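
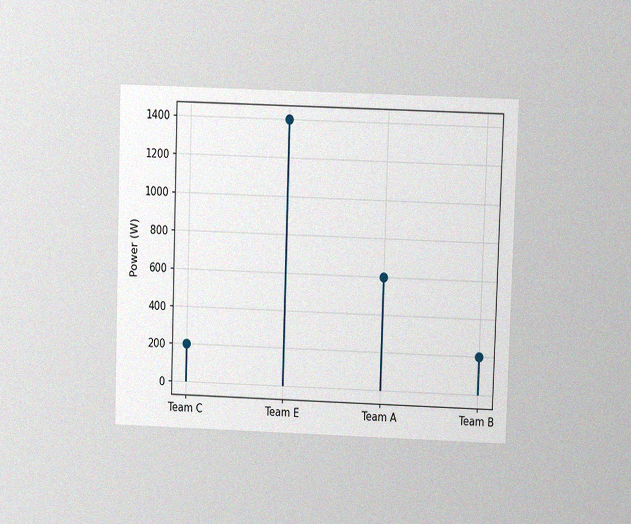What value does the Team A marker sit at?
600W

The chart is viewed at a slight angle, with some photo noise. The Team A marker sits at 600W.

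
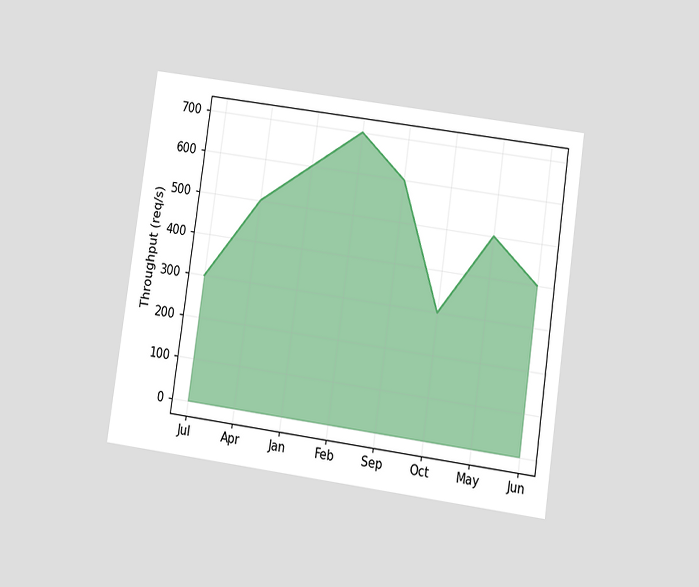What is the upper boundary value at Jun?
400req/s

The chart is tilted about 8° clockwise and viewed at a slight angle. At Jun the upper boundary is at 400req/s.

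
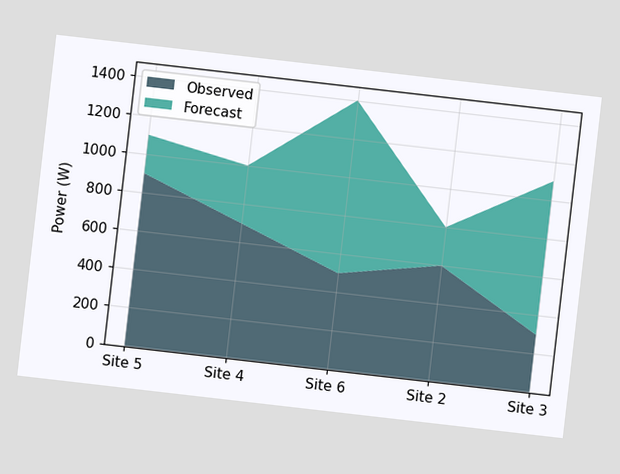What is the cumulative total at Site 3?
The chart is tilted about 7° clockwise. The stacked total at Site 3 reaches 1100W.

1100W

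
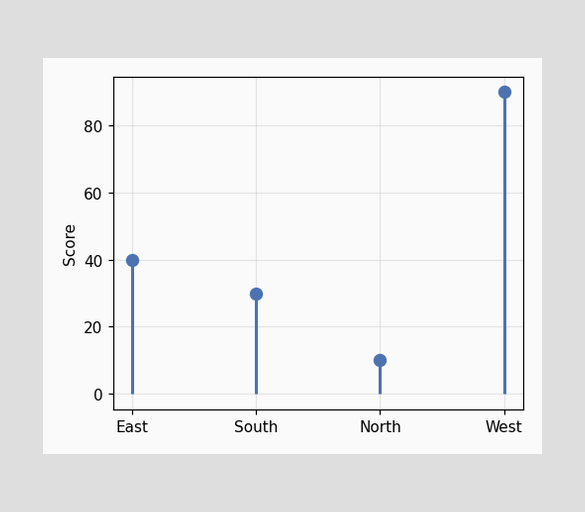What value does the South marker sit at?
The South marker sits at 30.

30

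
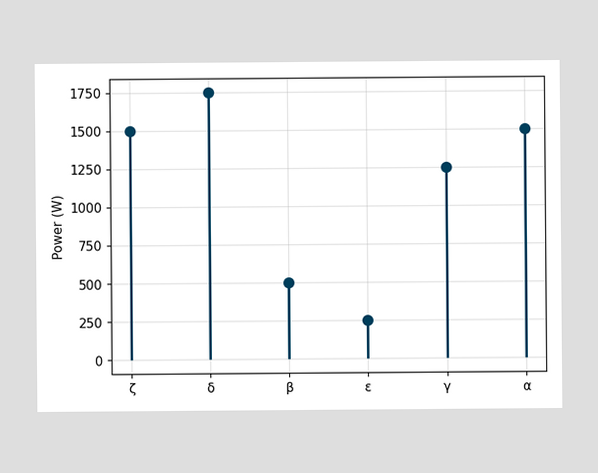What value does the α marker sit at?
1500W

The α marker sits at 1500W.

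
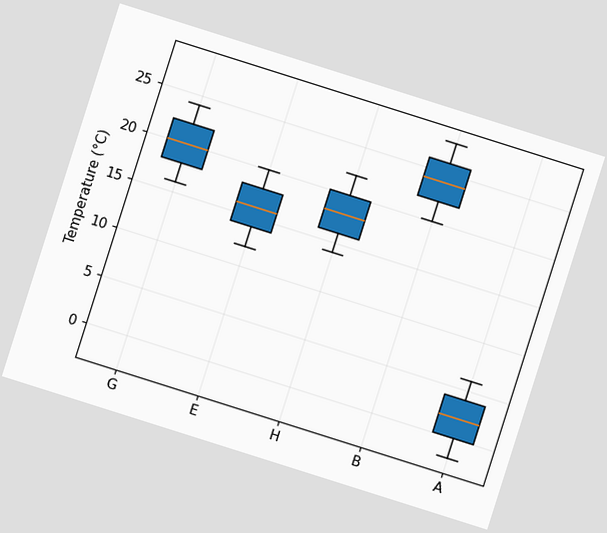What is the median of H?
The chart is tilted about 18° clockwise. The median line in the H box sits at 18°C.

18°C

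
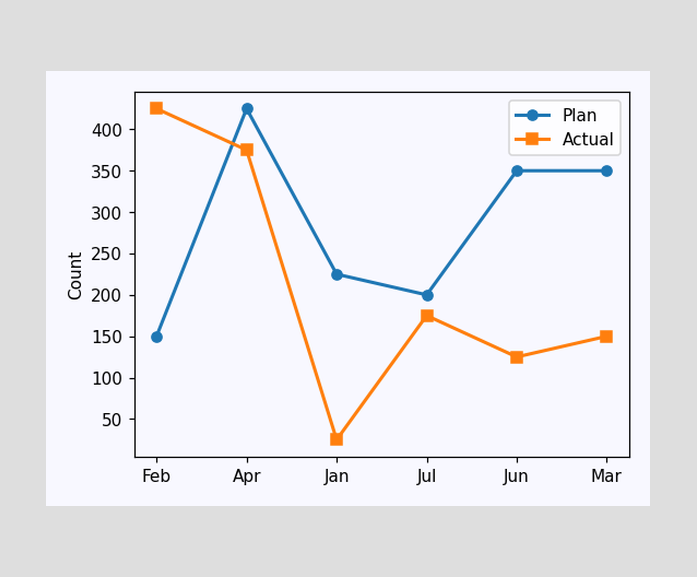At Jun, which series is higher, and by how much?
At Jun, Plan sits above the other line by 225.

Plan, by 225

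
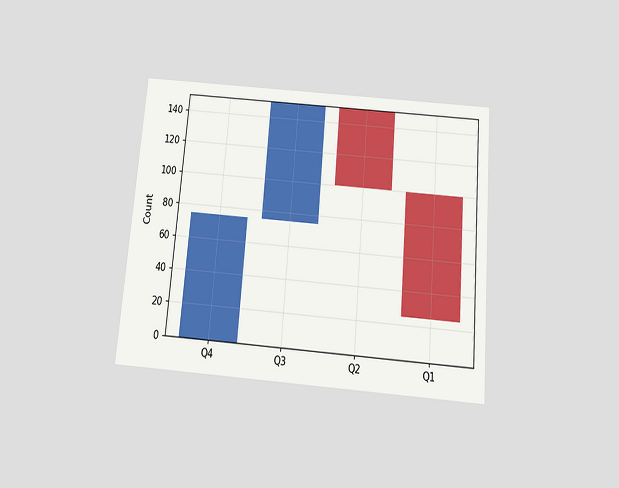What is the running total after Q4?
The chart is tilted about 5° clockwise and viewed slightly from below. After Q4 the running total reaches 75.

75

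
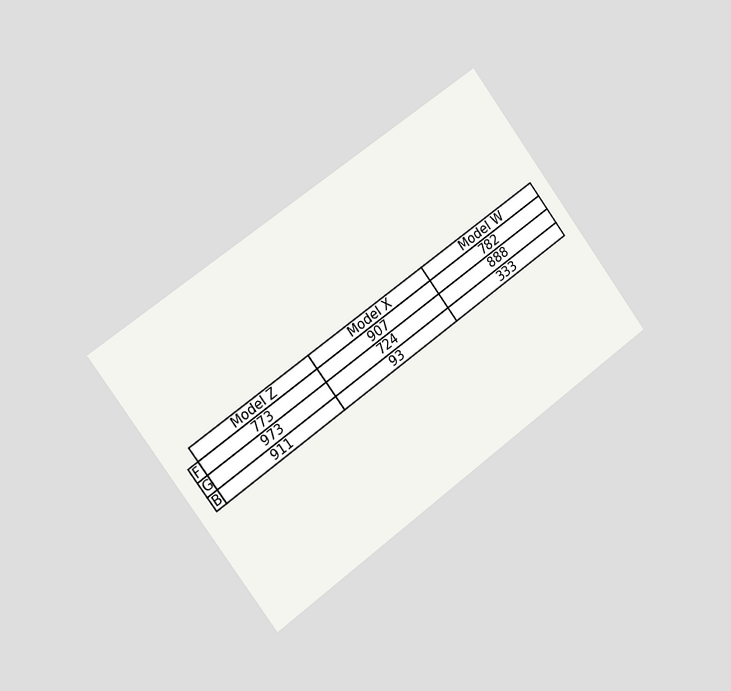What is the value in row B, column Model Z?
911

The chart is tilted about 36° counter-clockwise and viewed slightly from the left. The (B, Model Z) cell reads 911.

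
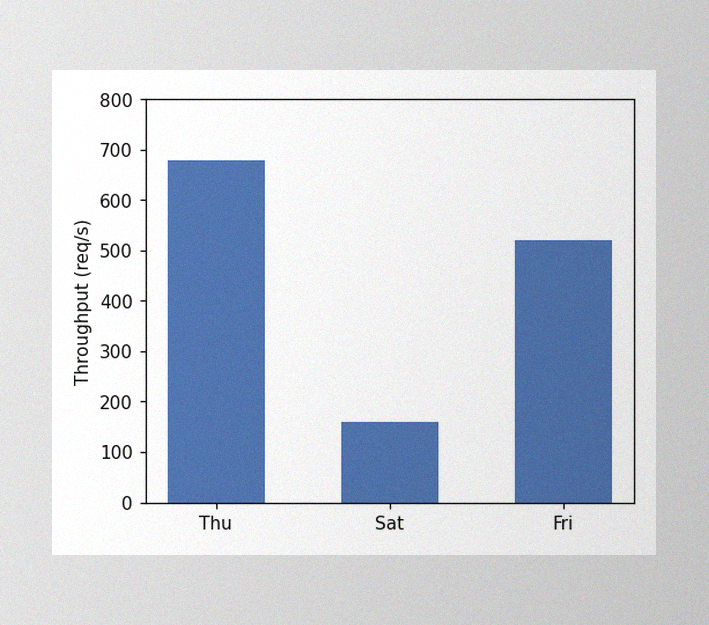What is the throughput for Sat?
160req/s

The image has some photo noise and uneven lighting. Reading along the chart's y-axis, the Sat bar reaches 160req/s.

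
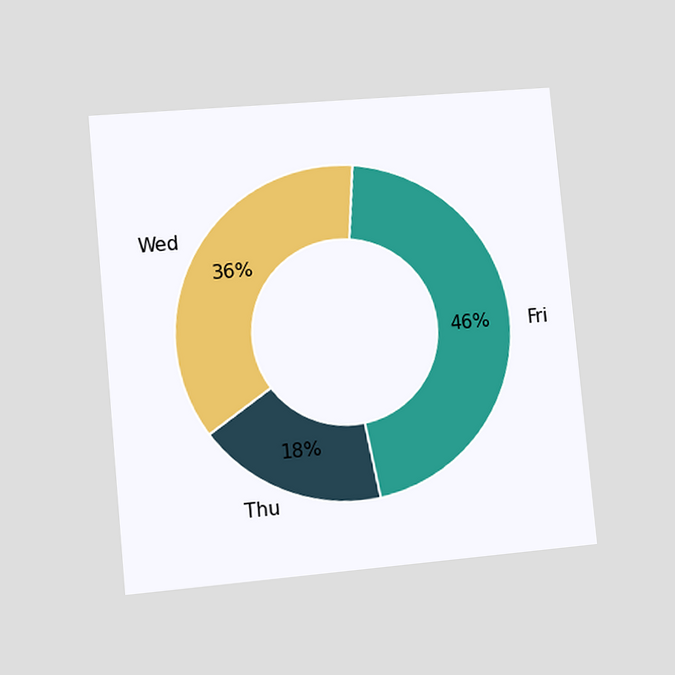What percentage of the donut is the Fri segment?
46%

The chart is tilted about 5° counter-clockwise and viewed at a slight angle. The Fri segment takes up 46% of the ring.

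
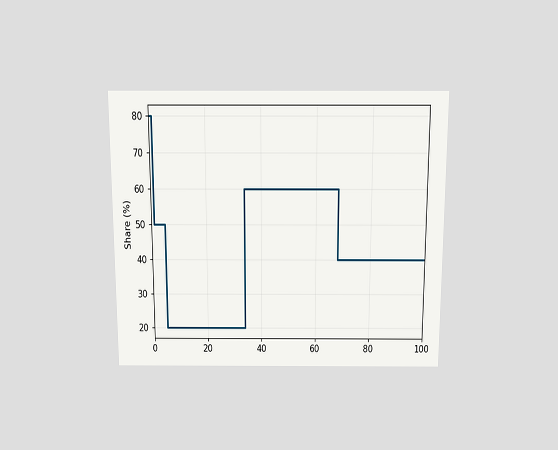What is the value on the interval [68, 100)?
40%

The chart is viewed slightly from above. On [68, 100) the step sits at 40%.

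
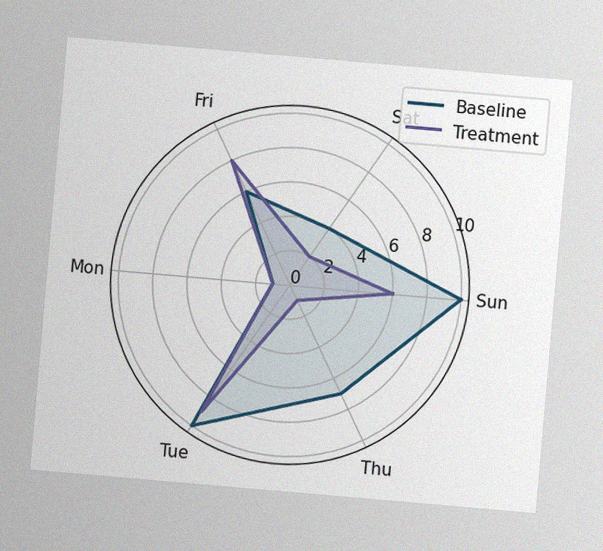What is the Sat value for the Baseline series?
4

The chart is tilted about 5° clockwise, with some photo noise. On the Sat axis, Baseline reaches 4.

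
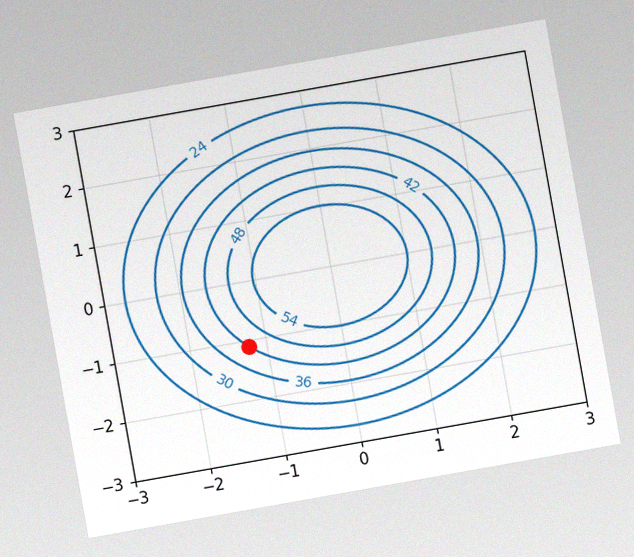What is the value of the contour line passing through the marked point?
42

The chart is tilted about 10° counter-clockwise, with some photo noise. The marked point sits on the contour labelled 42.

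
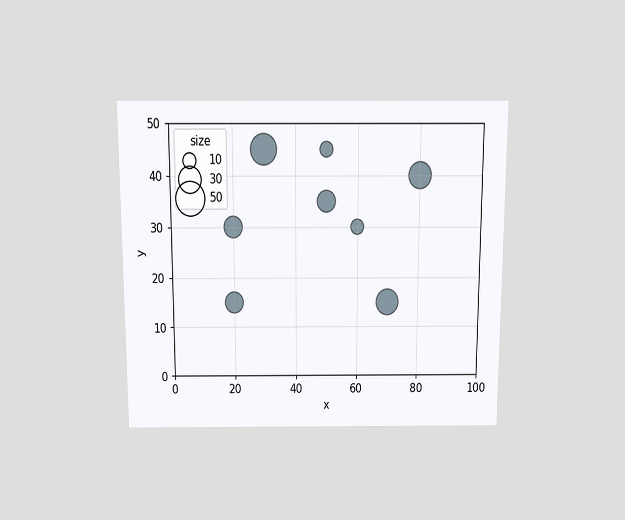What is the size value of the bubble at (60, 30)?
The chart is viewed slightly from above. Matching the bubble at (60, 30) against the size legend gives 10.

10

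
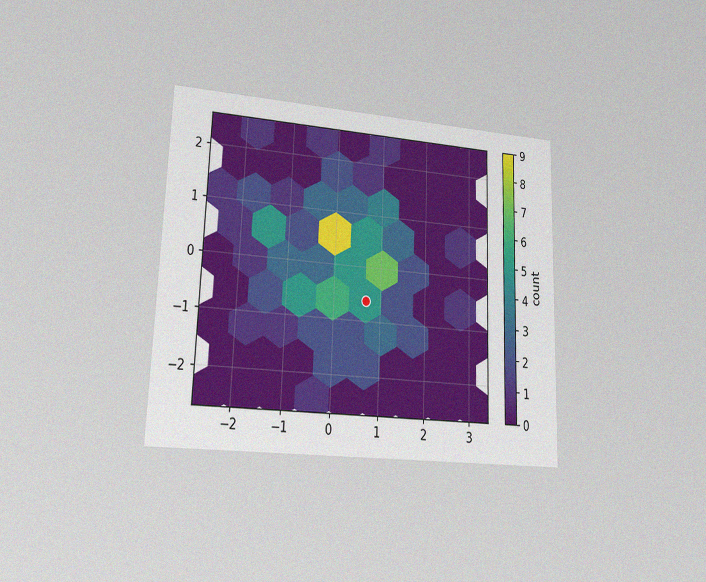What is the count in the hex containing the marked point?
5

The chart is viewed at a slight angle, with some photo noise. The marked hex reads 5 on the colorbar.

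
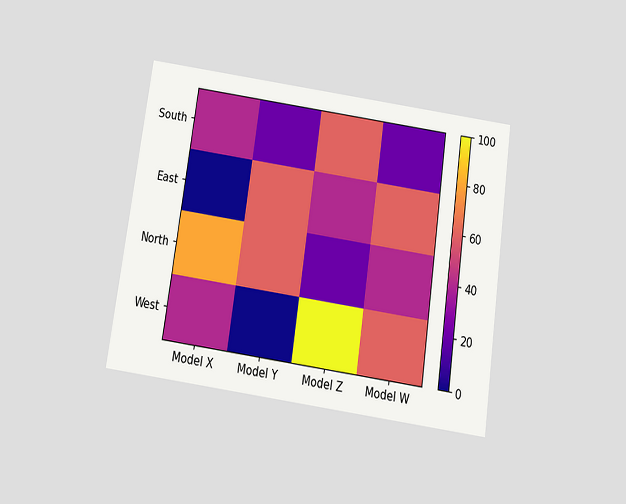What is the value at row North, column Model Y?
The chart is tilted about 8° clockwise and viewed slightly from below. Matching cell (North, Model Y) against the colorbar gives 60.

60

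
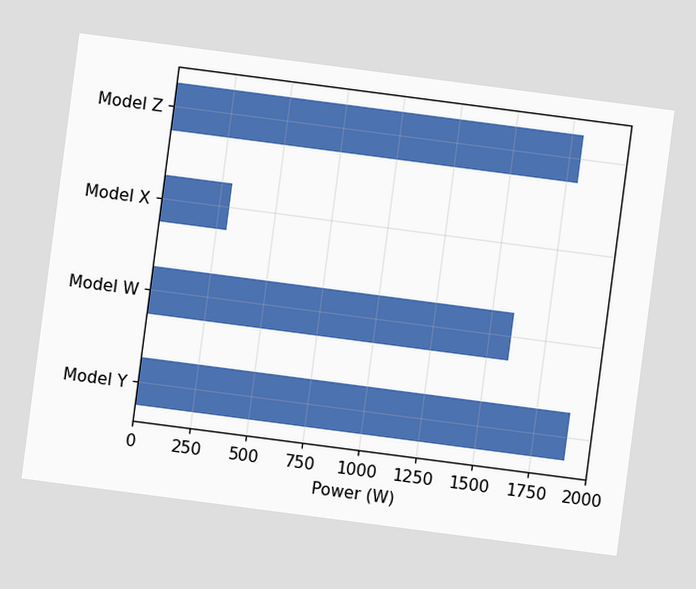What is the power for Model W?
The chart is tilted about 7° clockwise. Reading along the chart's x-axis, the Model W bar reaches 1600W.

1600W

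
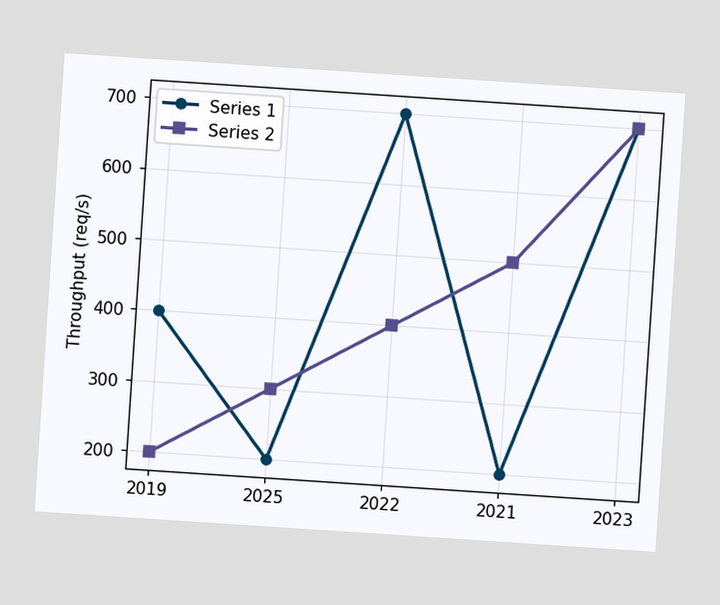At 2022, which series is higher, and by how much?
The chart is tilted about 4° clockwise. At 2022, Series 1 sits above the other line by 300req/s.

Series 1, by 300req/s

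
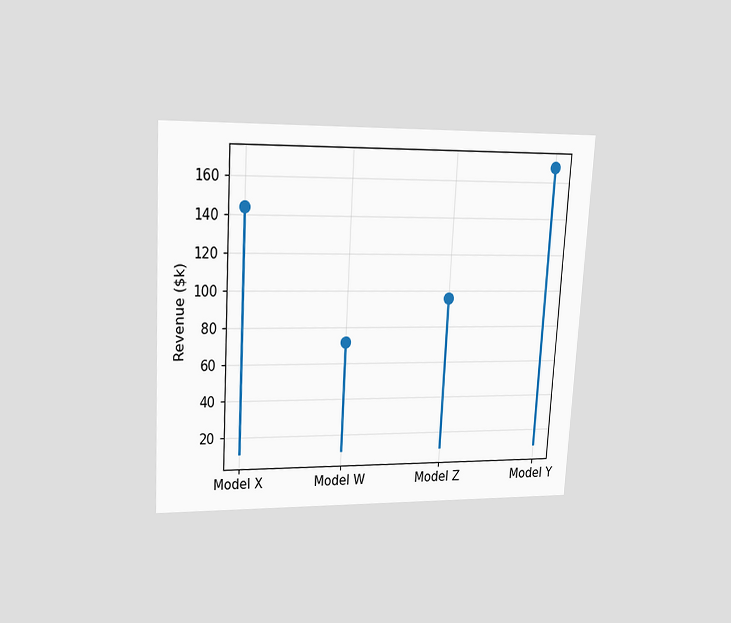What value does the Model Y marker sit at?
The chart is tilted about 3° clockwise and viewed at a slight angle. The Model Y marker sits at $168k.

$168k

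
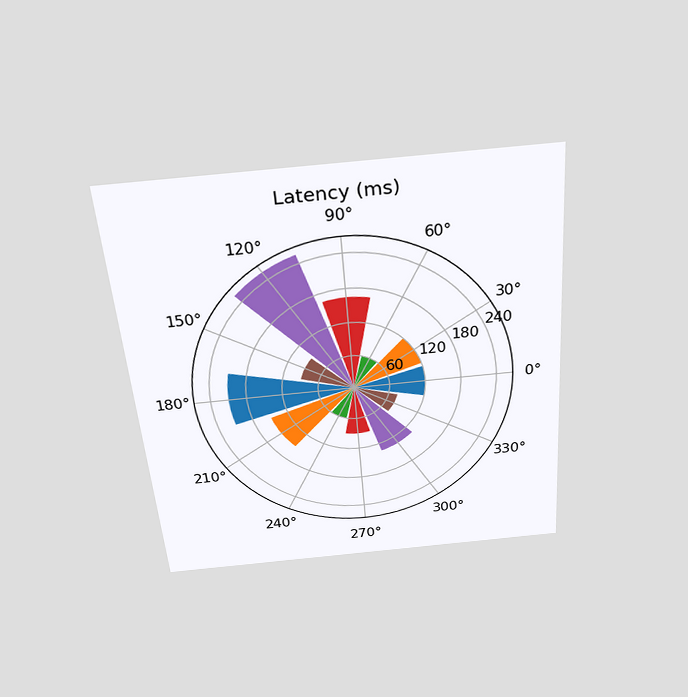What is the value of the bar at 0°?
The chart is tilted about 5° counter-clockwise and viewed slightly from above. The bar at 0° reaches 120ms on the radial axis.

120ms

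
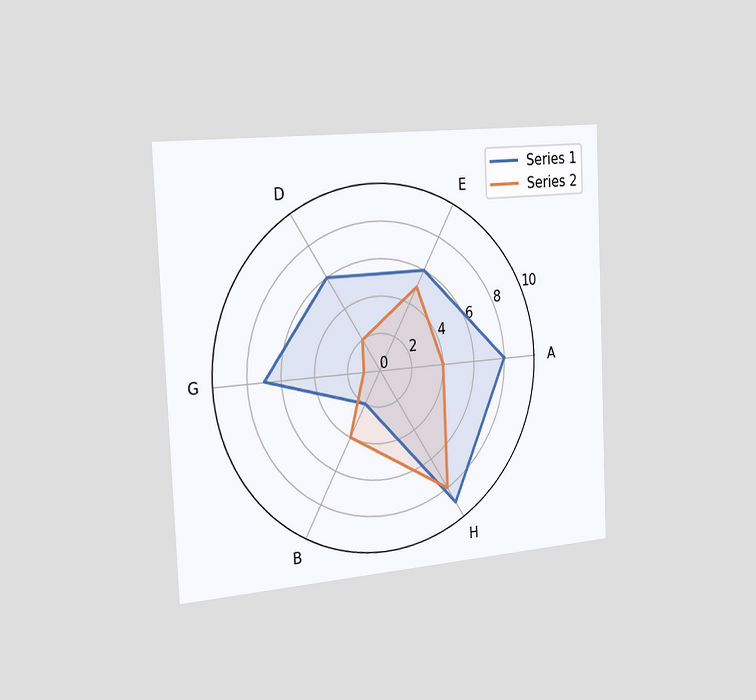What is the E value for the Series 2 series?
The chart is tilted about 3° counter-clockwise and viewed slightly from the left. On the E axis, Series 2 reaches 5.

5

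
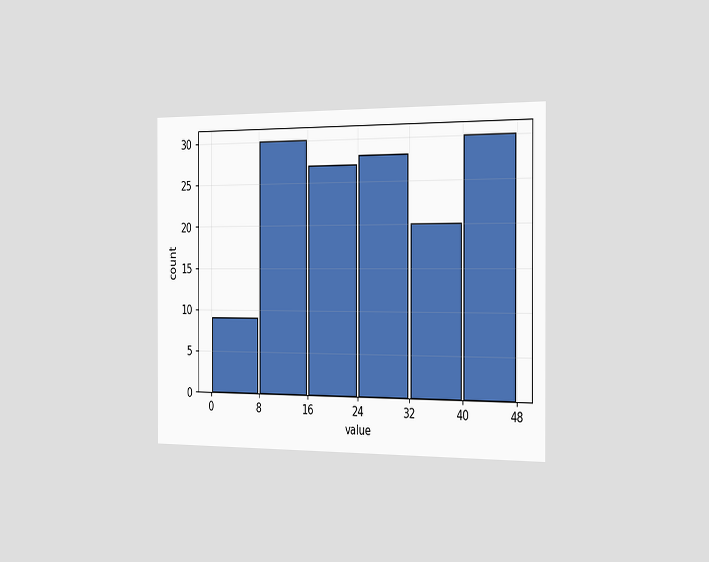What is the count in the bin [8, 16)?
The chart is viewed slightly from the right. The [8, 16) bin has height 30.

30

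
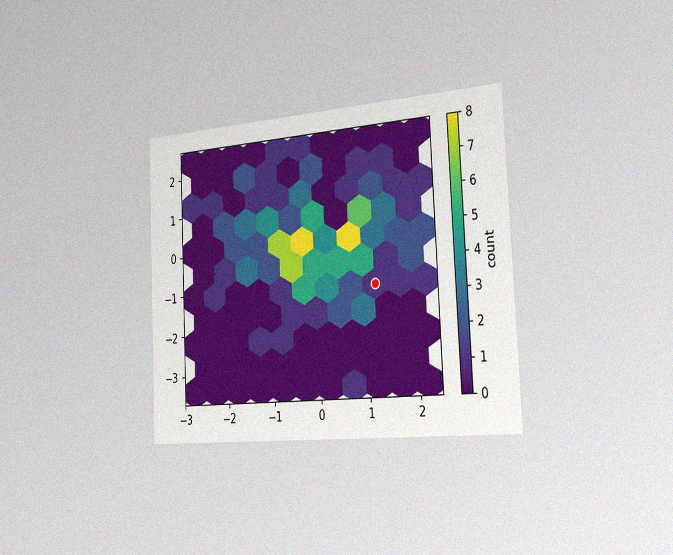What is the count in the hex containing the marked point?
1

The chart is tilted about 3° counter-clockwise and viewed slightly from the right, with some photo noise. The marked hex reads 1 on the colorbar.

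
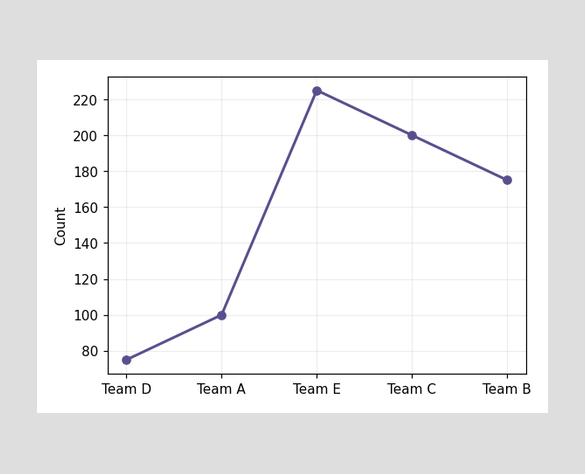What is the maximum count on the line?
225

The highest point is at Team E, and reading across to the y-axis gives 225.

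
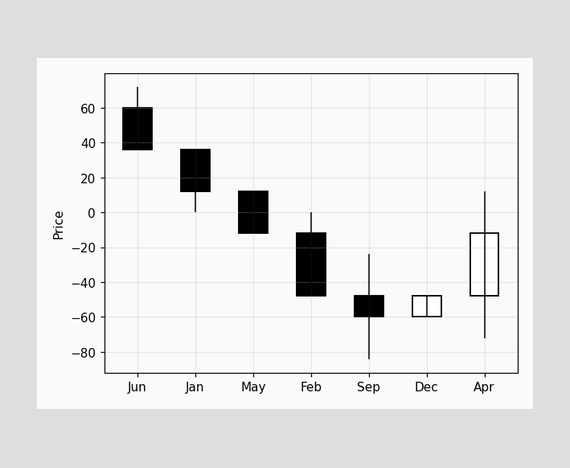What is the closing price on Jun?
The Jun candle closes at 36.

36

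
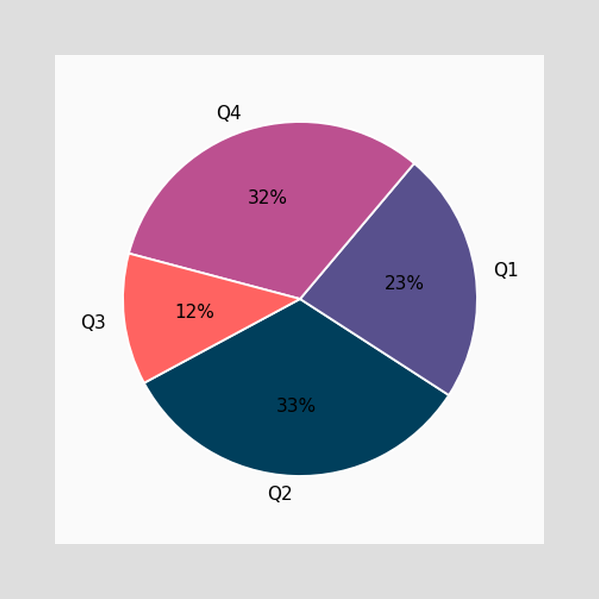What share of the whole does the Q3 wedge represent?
12%

The Q3 slice takes up 12% of the pie.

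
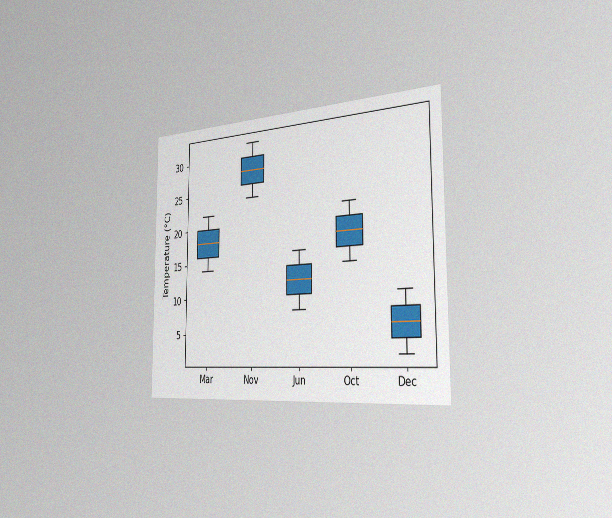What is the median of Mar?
The chart is viewed slightly from the right, with some photo noise. The median line in the Mar box sits at 18°C.

18°C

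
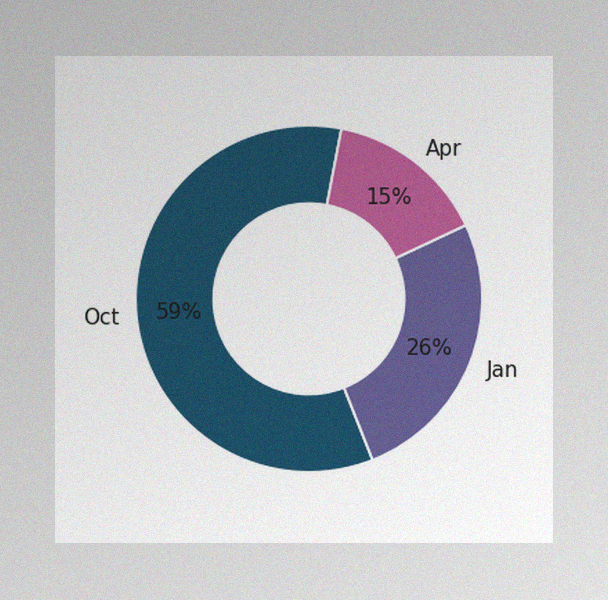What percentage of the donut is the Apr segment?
The image has some photo noise and uneven lighting. The Apr segment takes up 15% of the ring.

15%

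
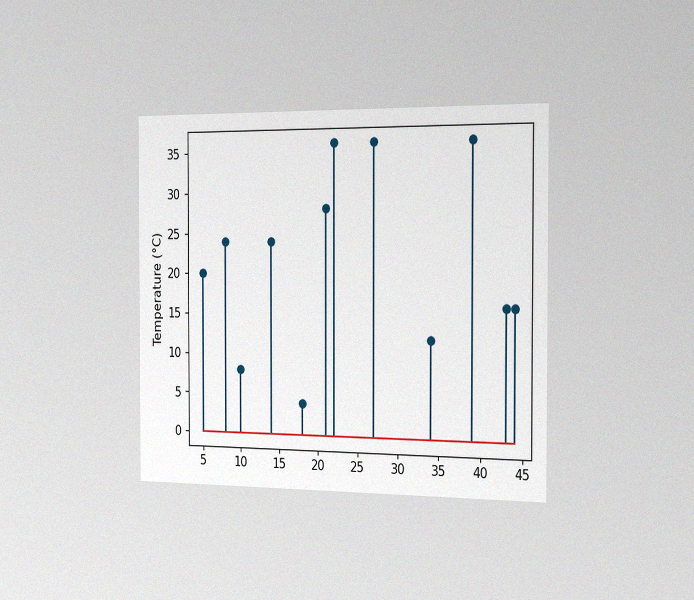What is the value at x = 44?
16°C

The chart is viewed slightly from the right, with some photo noise. The stem at x=44 reaches 16°C.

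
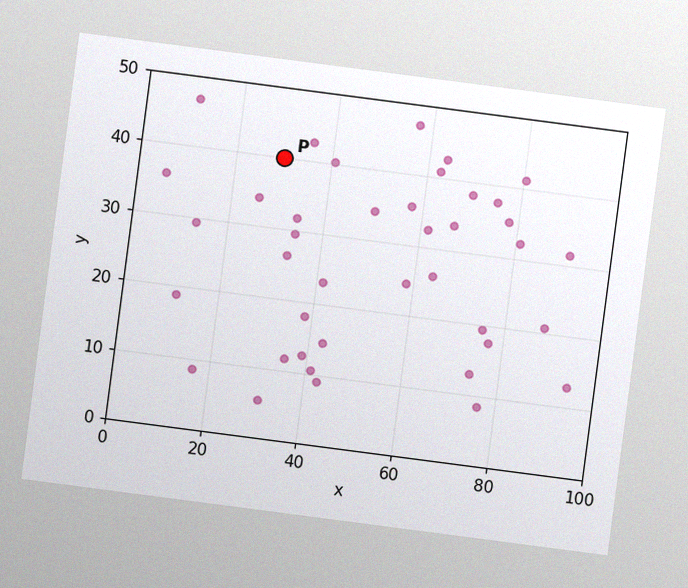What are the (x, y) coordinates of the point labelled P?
The chart is tilted about 7° clockwise, with some photo noise. Following the gridlines from P to each axis, P sits at (30, 40).

(30, 40)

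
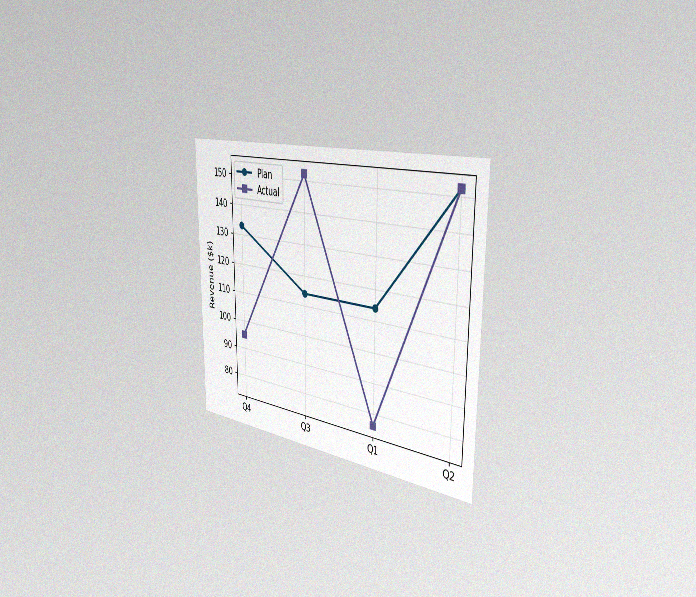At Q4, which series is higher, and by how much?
The chart is viewed slightly from the right, with some photo noise. At Q4, Plan sits above the other line by $38k.

Plan, by $38k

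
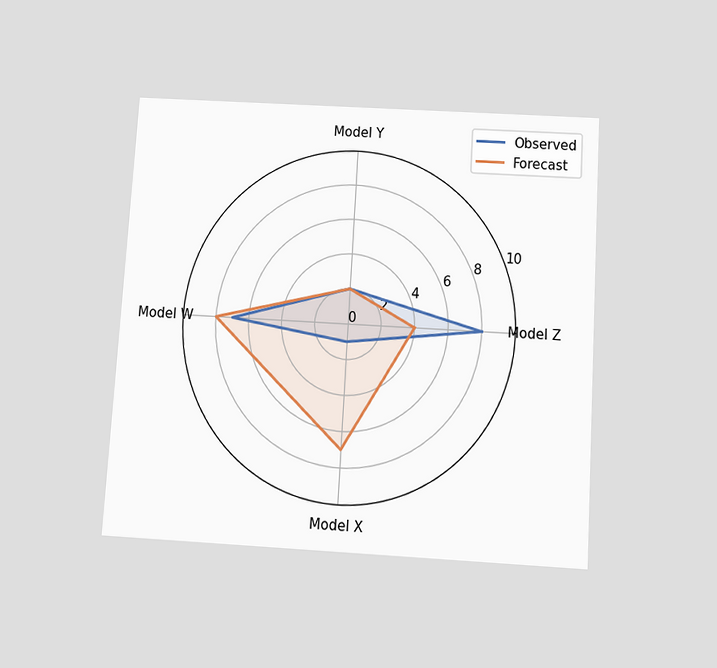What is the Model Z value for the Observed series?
8

The chart is tilted about 3° clockwise and viewed slightly from below. On the Model Z axis, Observed reaches 8.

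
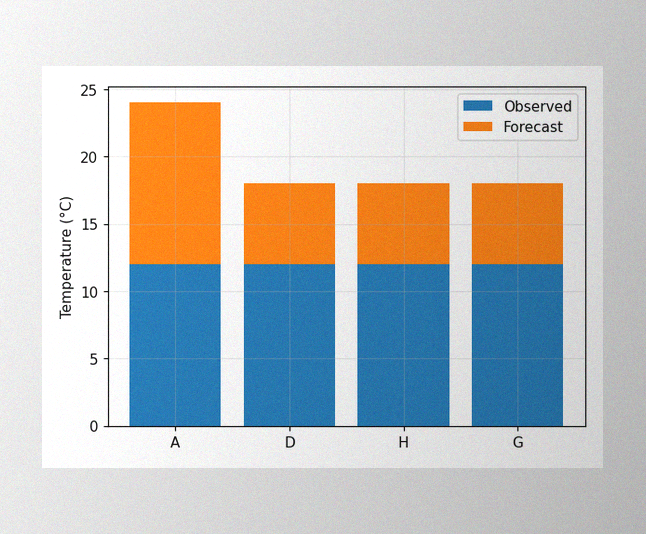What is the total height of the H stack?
The image has some photo noise and uneven lighting. The H stack's top reaches 18°C on the y-axis.

18°C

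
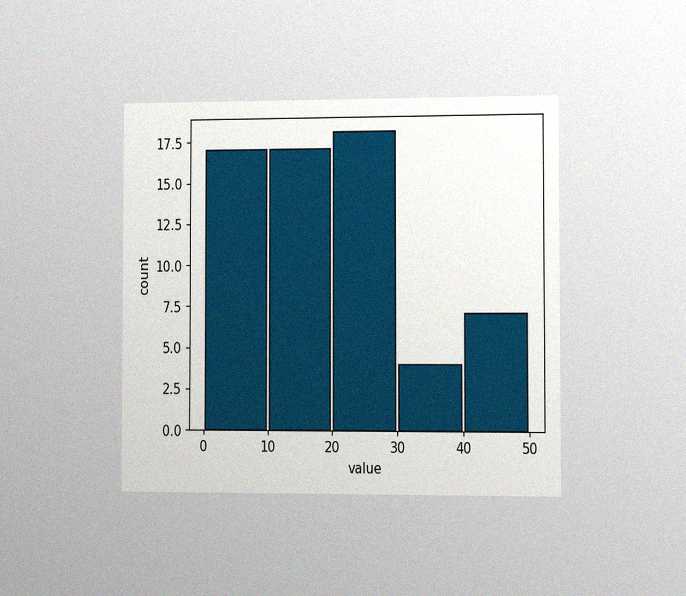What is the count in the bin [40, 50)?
The chart is viewed slightly from the right, with some photo noise. The [40, 50) bin has height 7.

7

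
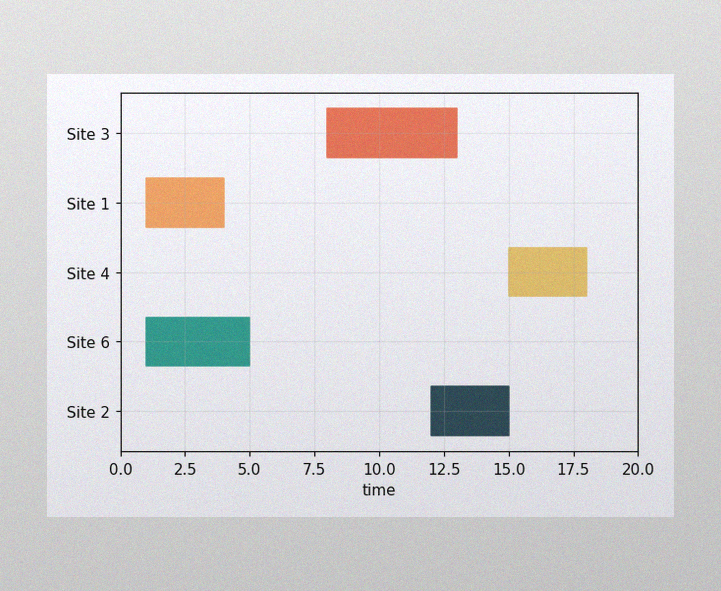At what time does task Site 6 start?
The image has some photo noise and uneven lighting. The Site 6 bar begins at t=1.

1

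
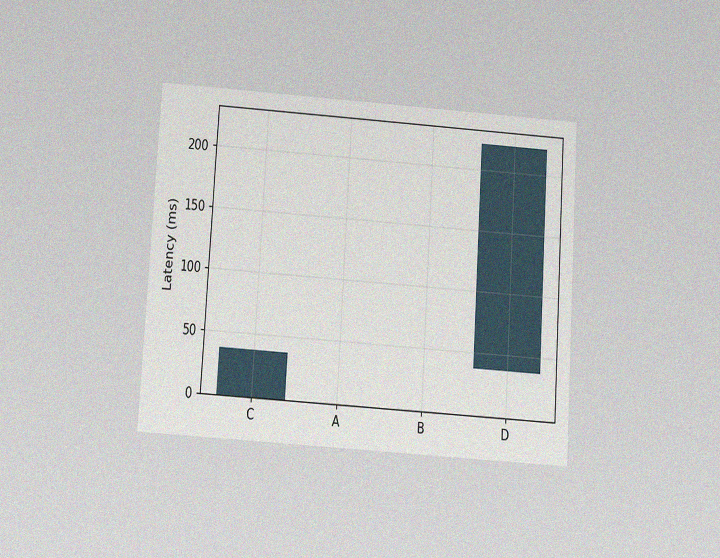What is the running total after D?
The chart is tilted about 4° clockwise and viewed slightly from below, with some photo noise. After D the running total reaches 222ms.

222ms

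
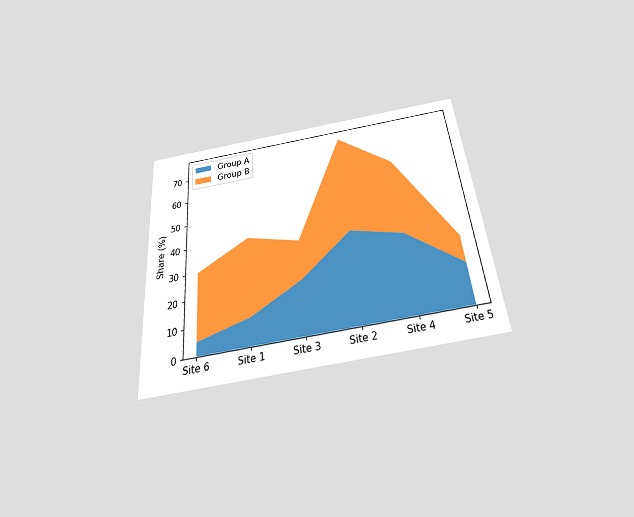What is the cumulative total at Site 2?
75%

The chart is tilted about 5° counter-clockwise and viewed slightly from below. The stacked total at Site 2 reaches 75%.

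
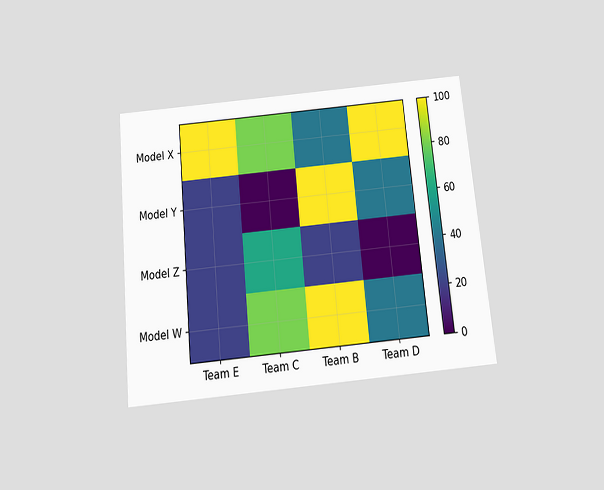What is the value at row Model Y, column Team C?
0

The chart is tilted about 5° counter-clockwise and viewed slightly from below. Matching cell (Model Y, Team C) against the colorbar gives 0.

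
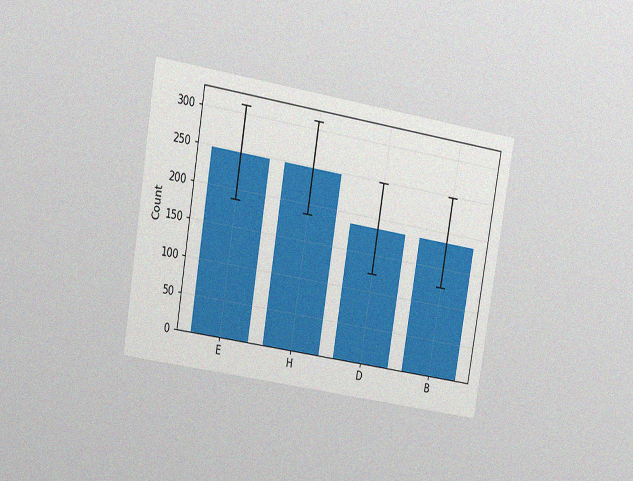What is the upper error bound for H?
The chart is tilted about 10° clockwise and viewed at a slight angle, with some photo noise. The H bar's upper whisker reaches 310.

310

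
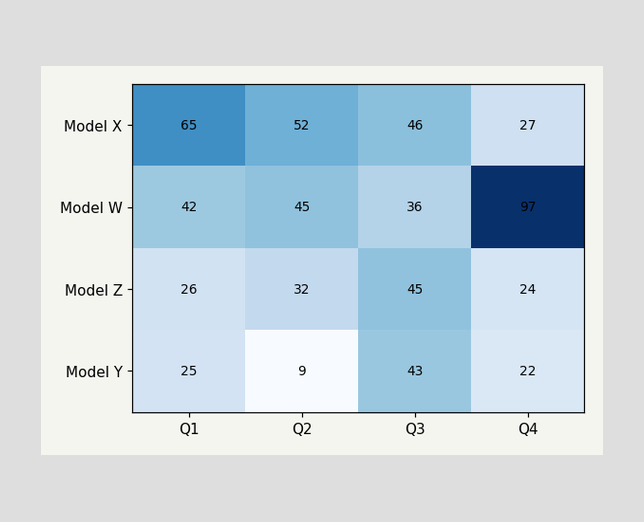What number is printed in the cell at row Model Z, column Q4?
The (Model Z, Q4) cell reads 24.

24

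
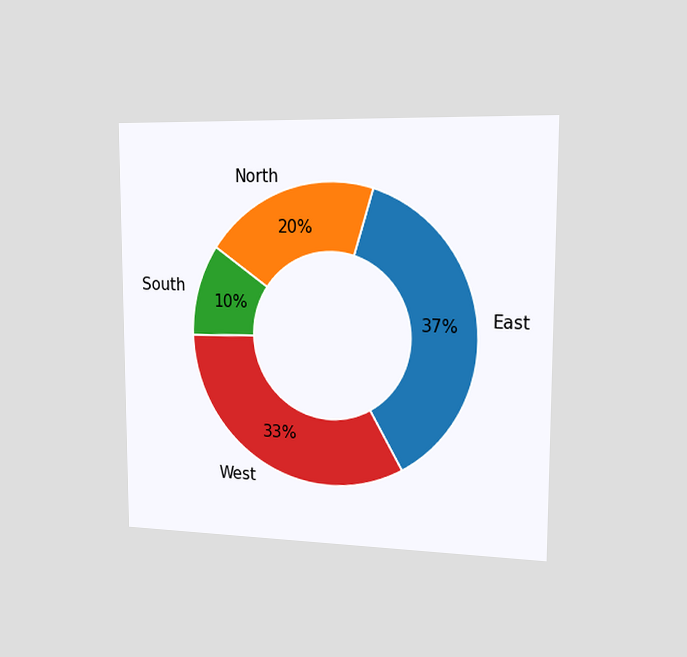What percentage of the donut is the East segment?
37%

The chart is viewed slightly from the right. The East segment takes up 37% of the ring.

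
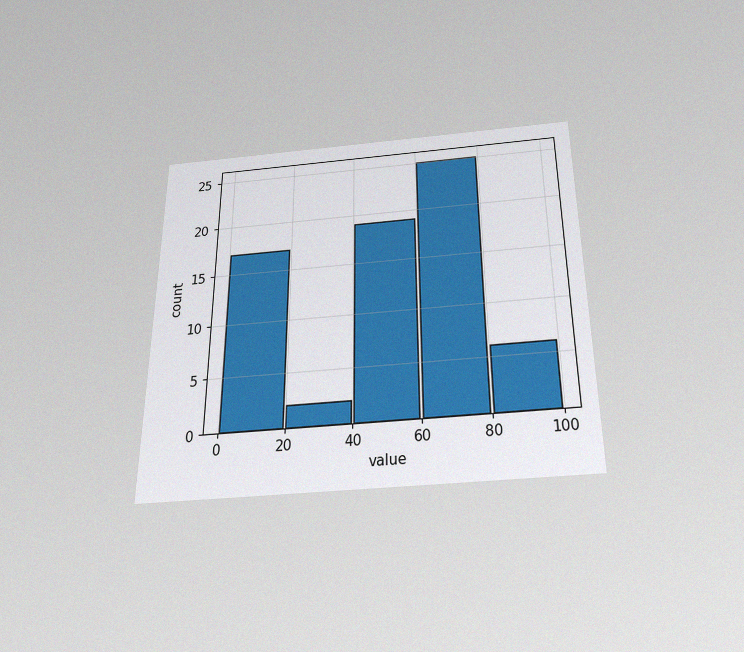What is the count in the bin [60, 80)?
The chart is viewed slightly from below, with some photo noise. The [60, 80) bin has height 25.

25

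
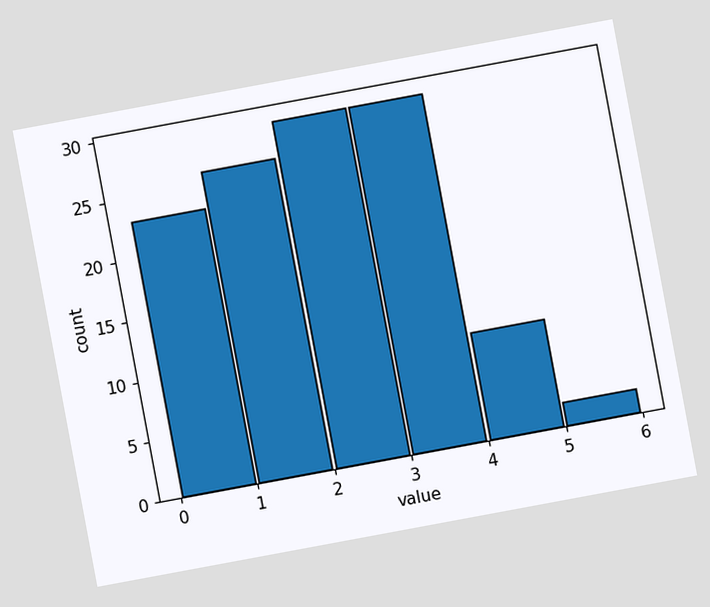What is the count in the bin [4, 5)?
The chart is tilted about 11° counter-clockwise. The [4, 5) bin has height 9.

9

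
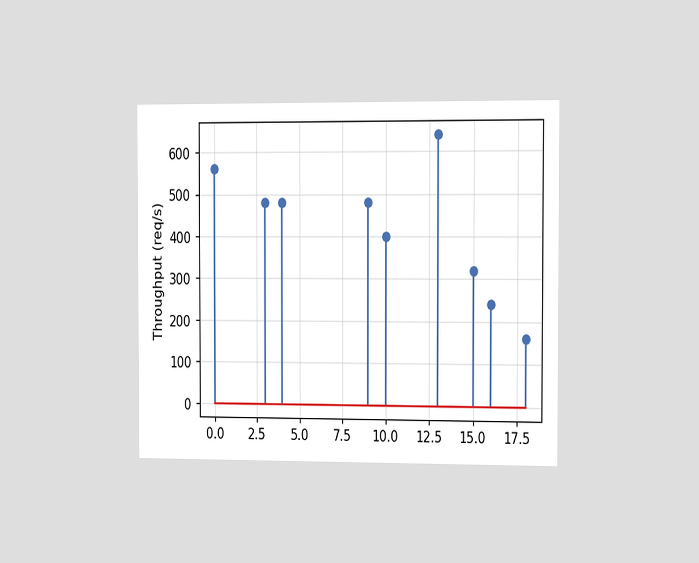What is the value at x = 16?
240req/s

The chart is viewed slightly from the right. The stem at x=16 reaches 240req/s.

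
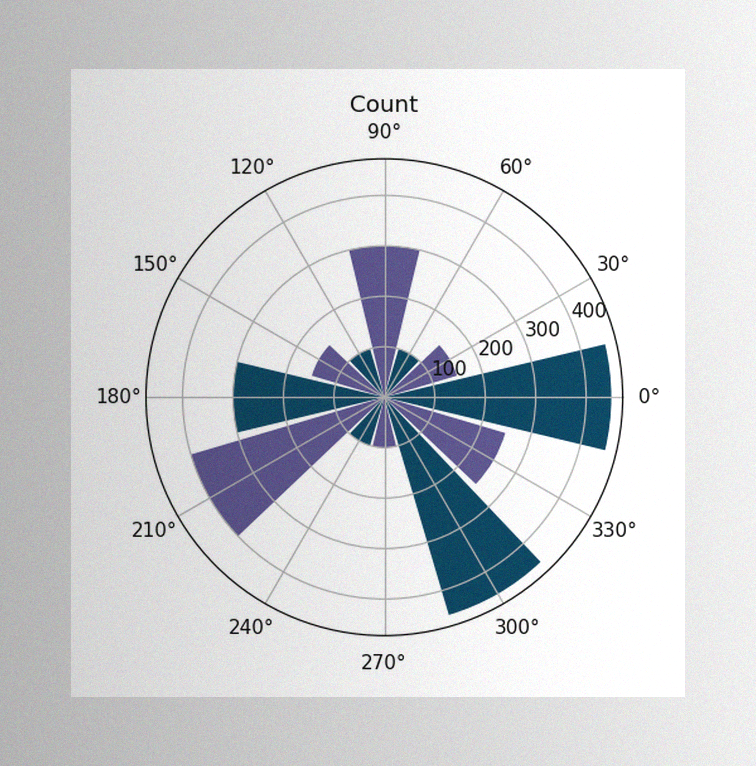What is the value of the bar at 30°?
The image has some photo noise and uneven lighting. The bar at 30° reaches 150 on the radial axis.

150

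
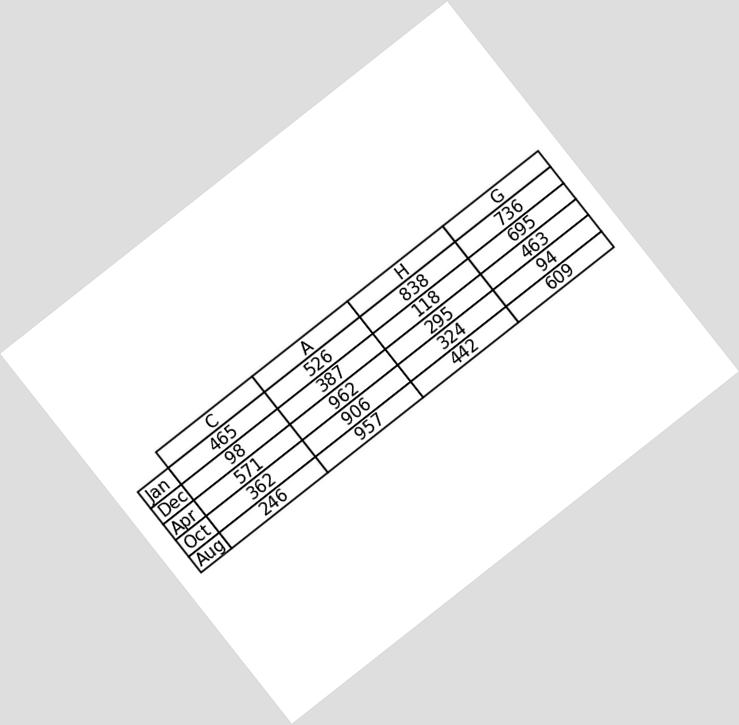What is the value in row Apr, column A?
The chart is tilted about 38° counter-clockwise. The (Apr, A) cell reads 962.

962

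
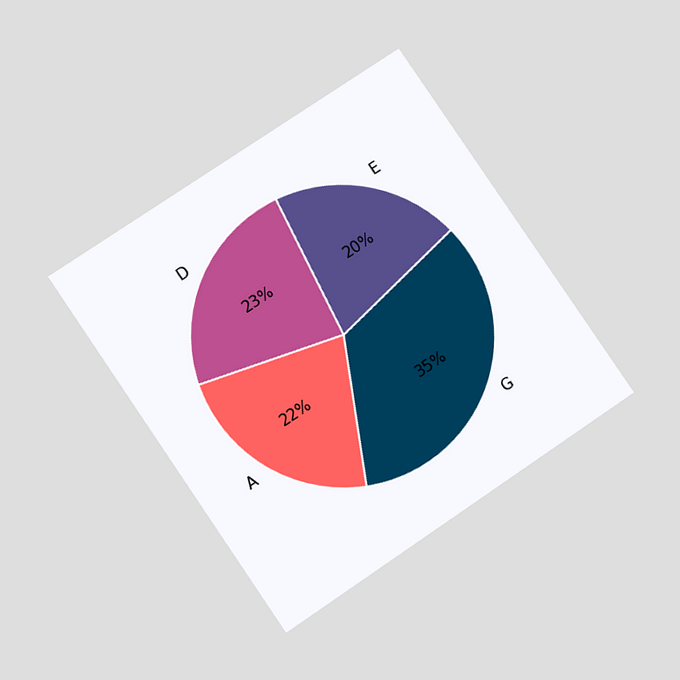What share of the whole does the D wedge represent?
The chart is tilted about 34° counter-clockwise and viewed at a slight angle. The D slice takes up 23% of the pie.

23%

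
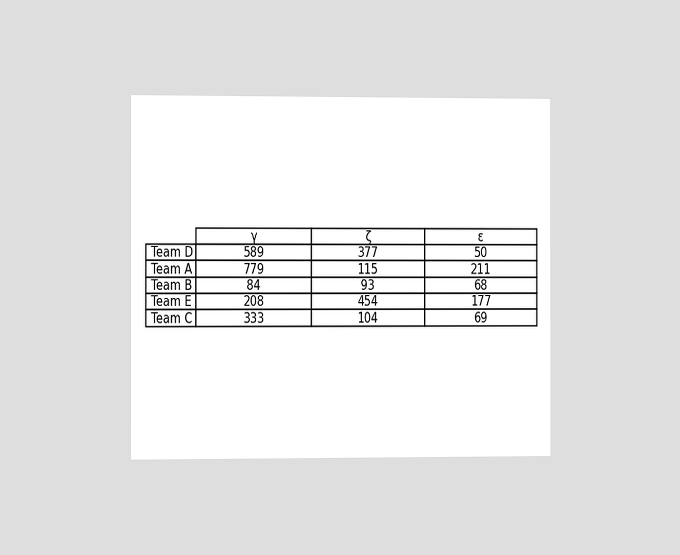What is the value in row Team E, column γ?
The chart is viewed slightly from the left. The (Team E, γ) cell reads 208.

208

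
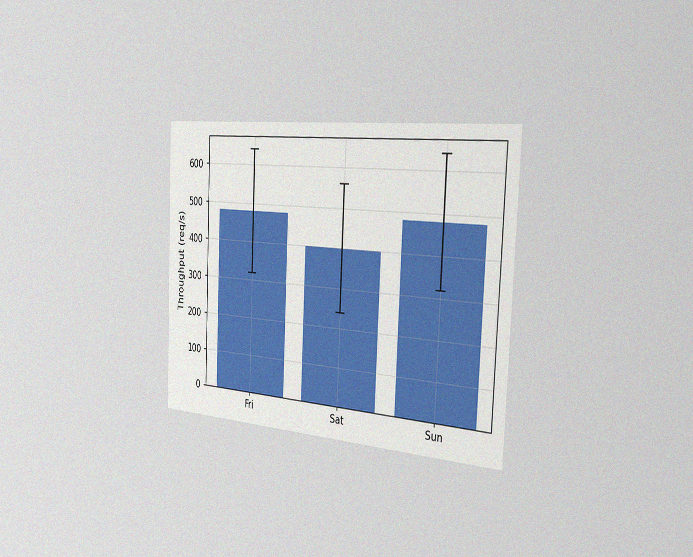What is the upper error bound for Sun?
The chart is tilted about 2° clockwise and viewed slightly from the right, with some photo noise. The Sun bar's upper whisker reaches 640req/s.

640req/s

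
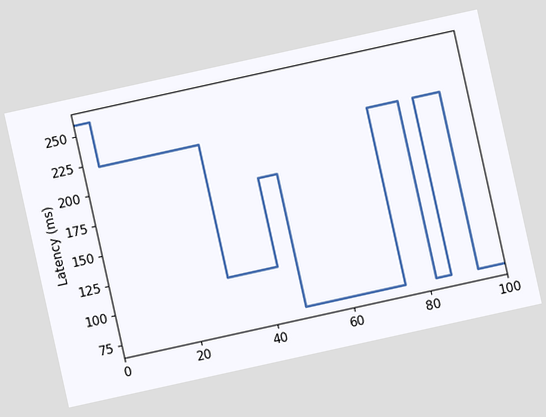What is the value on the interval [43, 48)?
The chart is tilted about 12° counter-clockwise. On [43, 48) the step sits at 185ms.

185ms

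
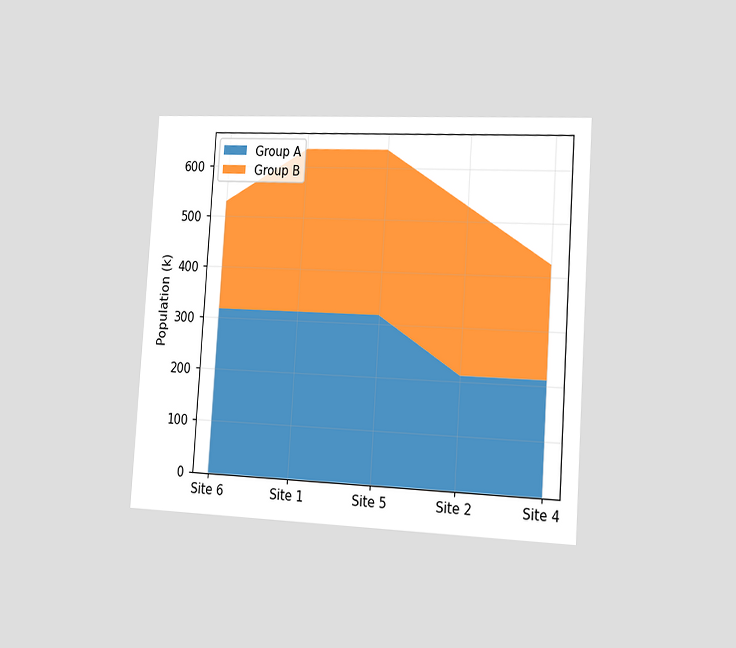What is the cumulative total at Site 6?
The chart is tilted about 4° clockwise and viewed slightly from the right. The stacked total at Site 6 reaches 530k.

530k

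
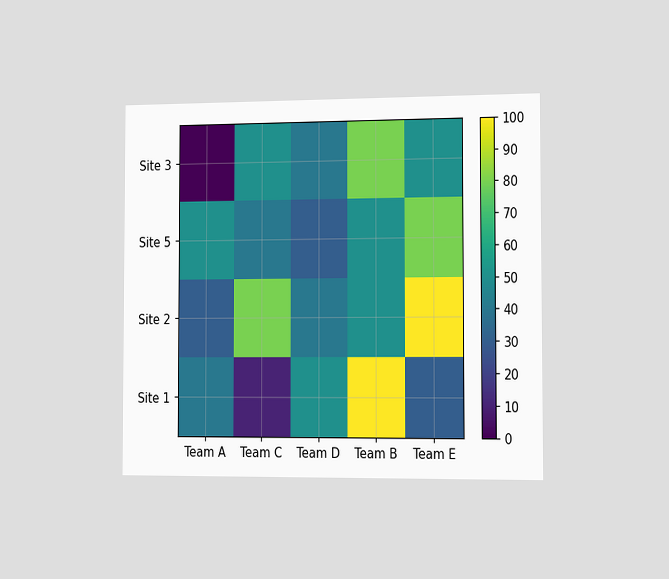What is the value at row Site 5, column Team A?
50

The chart is viewed slightly from the right. Matching cell (Site 5, Team A) against the colorbar gives 50.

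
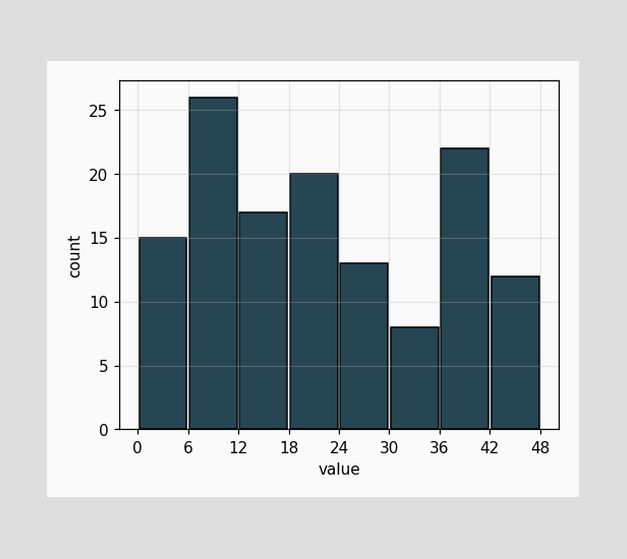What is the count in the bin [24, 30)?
13

The [24, 30) bin has height 13.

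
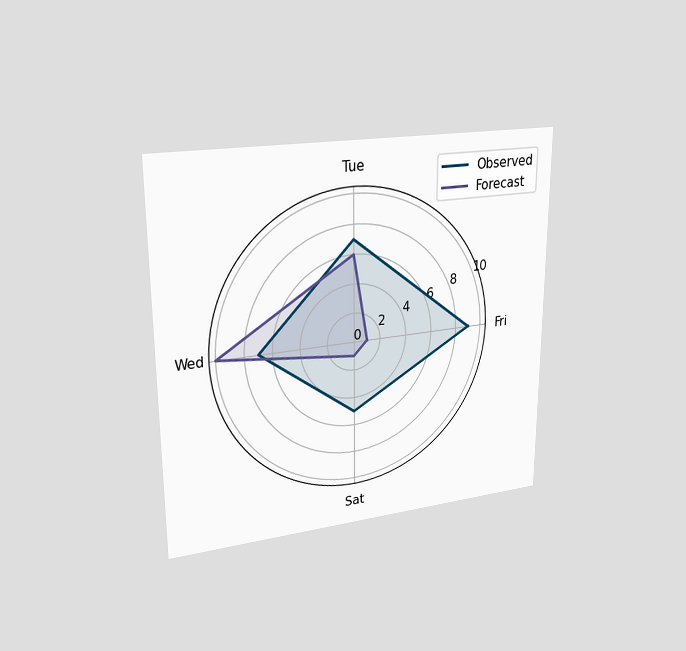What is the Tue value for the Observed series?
The chart is viewed at a slight angle. On the Tue axis, Observed reaches 7.

7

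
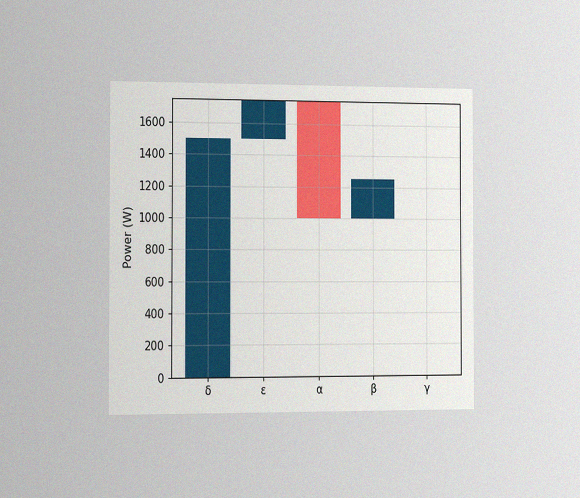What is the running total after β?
The chart is viewed slightly from the left, with some photo noise. After β the running total reaches 1250W.

1250W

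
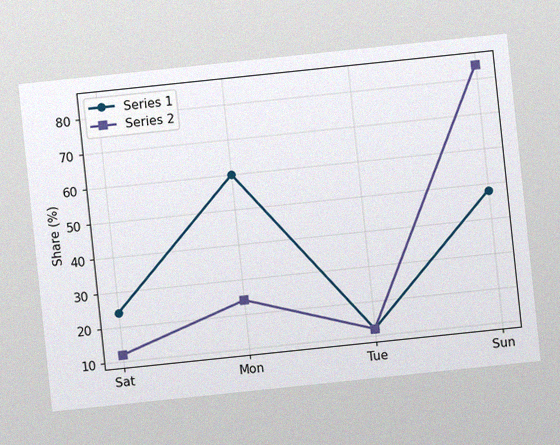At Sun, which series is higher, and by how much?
The chart is tilted about 6° counter-clockwise, with some photo noise. At Sun, Series 2 sits above the other line by 36%.

Series 2, by 36%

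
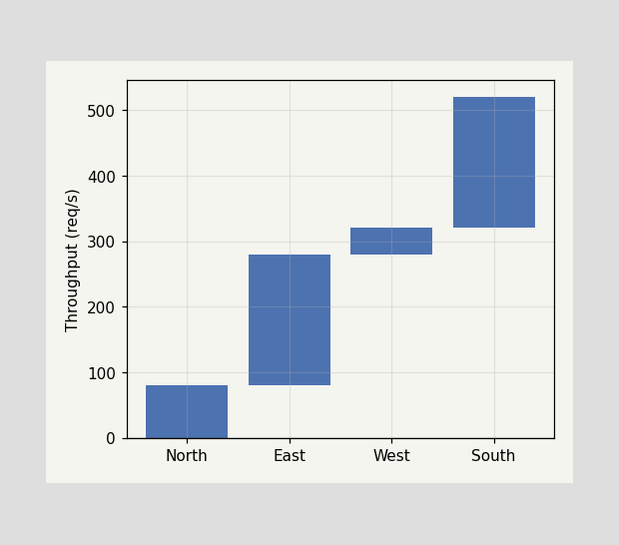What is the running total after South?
After South the running total reaches 520req/s.

520req/s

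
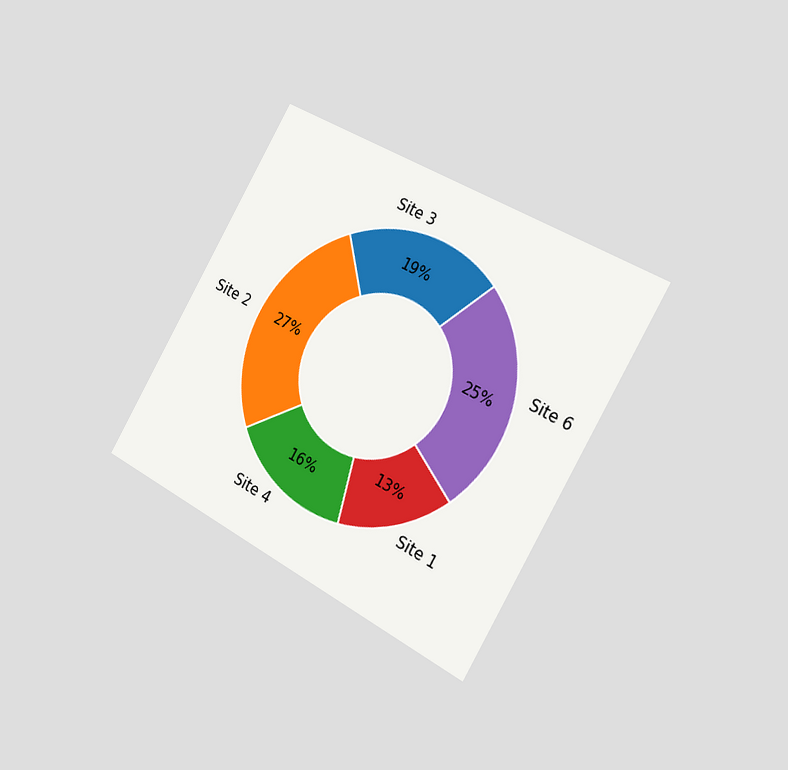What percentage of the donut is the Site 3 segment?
19%

The chart is tilted about 30° clockwise and viewed slightly from the right. The Site 3 segment takes up 19% of the ring.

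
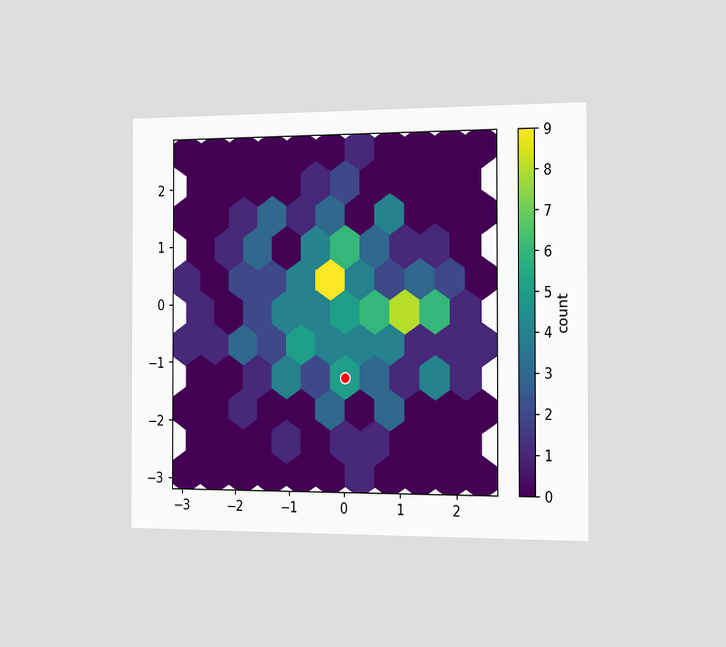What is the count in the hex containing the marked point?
5

The chart is viewed slightly from the right. The marked hex reads 5 on the colorbar.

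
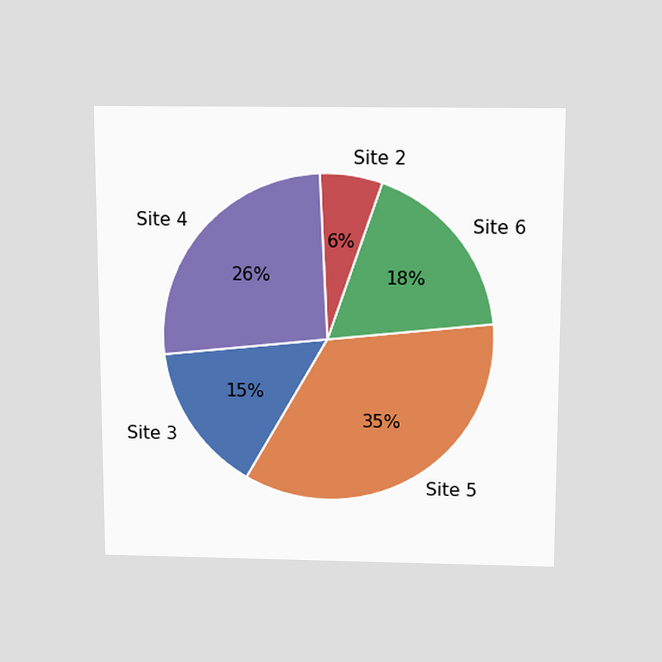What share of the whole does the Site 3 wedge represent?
The chart is viewed slightly from above. The Site 3 slice takes up 15% of the pie.

15%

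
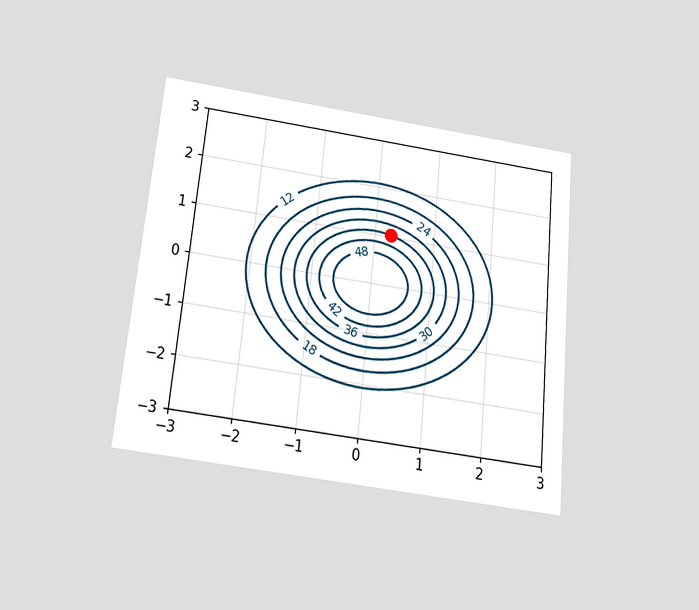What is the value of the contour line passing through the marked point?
The chart is tilted about 5° clockwise and viewed slightly from below. The marked point sits on the contour labelled 36.

36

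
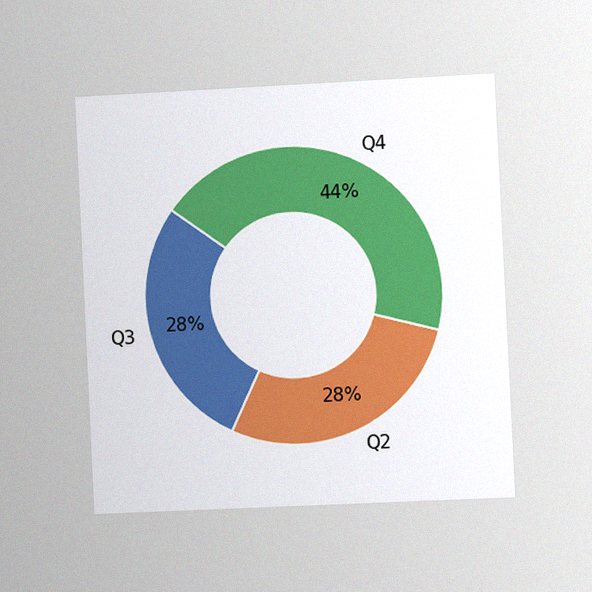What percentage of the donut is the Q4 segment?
The chart is tilted about 3° counter-clockwise and viewed at a slight angle, with some photo noise. The Q4 segment takes up 44% of the ring.

44%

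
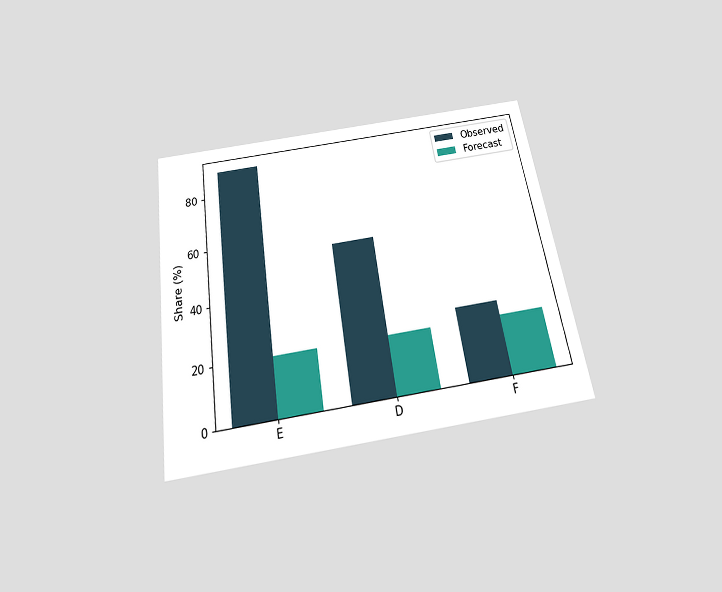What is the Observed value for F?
The chart is tilted about 9° counter-clockwise and viewed slightly from below. The Observed bar at F reaches 25% on the y-axis.

25%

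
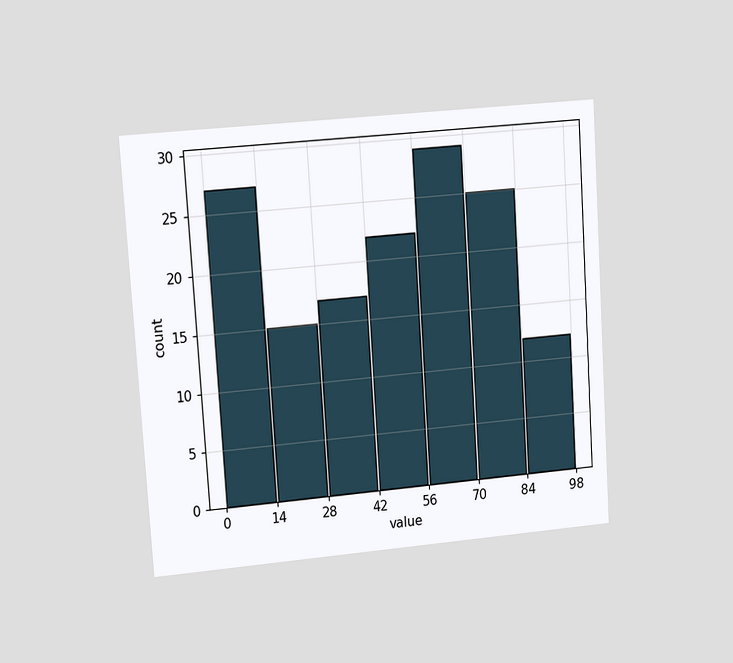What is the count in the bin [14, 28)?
15

The chart is tilted about 4° counter-clockwise and viewed at a slight angle. The [14, 28) bin has height 15.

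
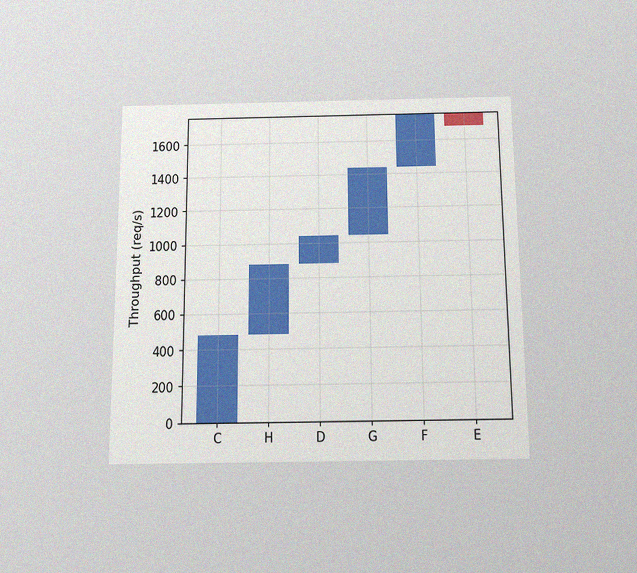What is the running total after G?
The chart is viewed slightly from below, with some photo noise. After G the running total reaches 1440req/s.

1440req/s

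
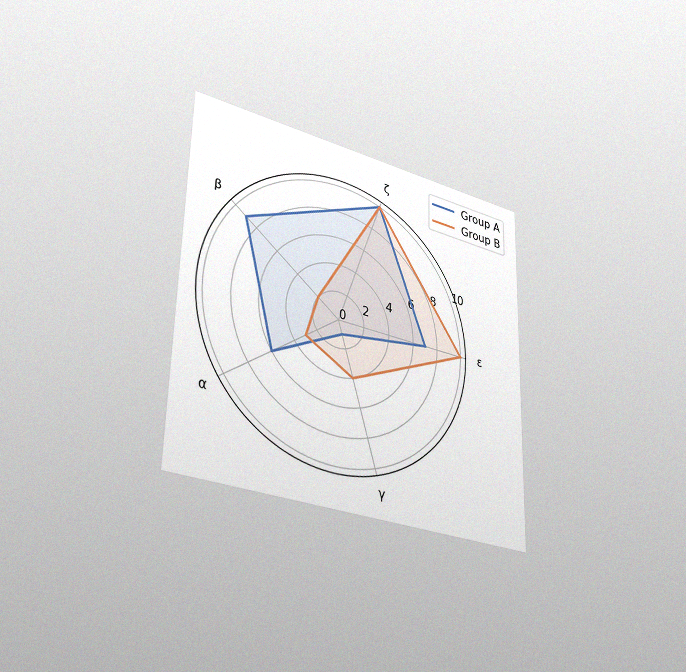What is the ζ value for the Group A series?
10

The chart is viewed slightly from the left, with some photo noise. On the ζ axis, Group A reaches 10.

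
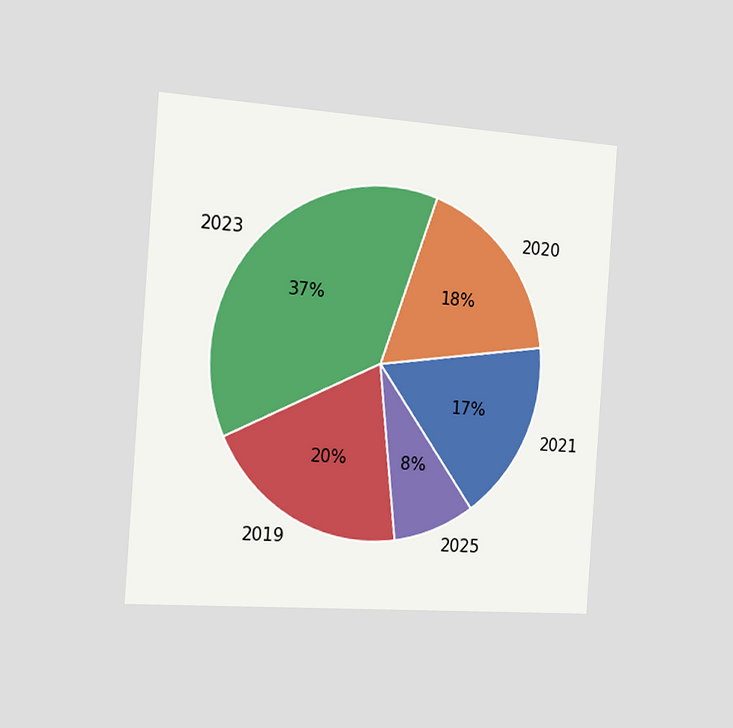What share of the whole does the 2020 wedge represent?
The chart is tilted about 4° clockwise and viewed slightly from the left. The 2020 slice takes up 18% of the pie.

18%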